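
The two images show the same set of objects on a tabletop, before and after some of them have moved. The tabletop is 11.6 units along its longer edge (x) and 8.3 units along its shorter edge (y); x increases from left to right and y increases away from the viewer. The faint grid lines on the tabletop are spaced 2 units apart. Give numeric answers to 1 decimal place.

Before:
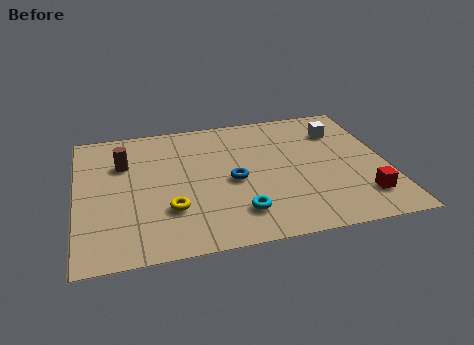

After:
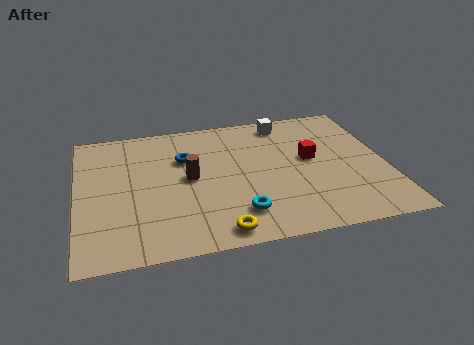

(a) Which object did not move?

the cyan torus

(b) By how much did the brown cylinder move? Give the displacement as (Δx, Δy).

(2.4, -1.4)

From the two frames, the brown cylinder sits at roughly (1.8, 5.7) before and (4.2, 4.3) after.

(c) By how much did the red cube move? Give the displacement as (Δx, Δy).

(-1.7, 2.8)

The red cube started near (10.5, 1.8) and ended near (8.8, 4.6).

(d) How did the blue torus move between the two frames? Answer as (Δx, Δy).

(-1.7, 1.8)

The blue torus was at about (5.8, 3.8) and moved to about (4.1, 5.6).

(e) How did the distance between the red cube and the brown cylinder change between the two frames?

-4.9

They were about 9.5 units apart before and 4.6 after — 4.9 units closer together.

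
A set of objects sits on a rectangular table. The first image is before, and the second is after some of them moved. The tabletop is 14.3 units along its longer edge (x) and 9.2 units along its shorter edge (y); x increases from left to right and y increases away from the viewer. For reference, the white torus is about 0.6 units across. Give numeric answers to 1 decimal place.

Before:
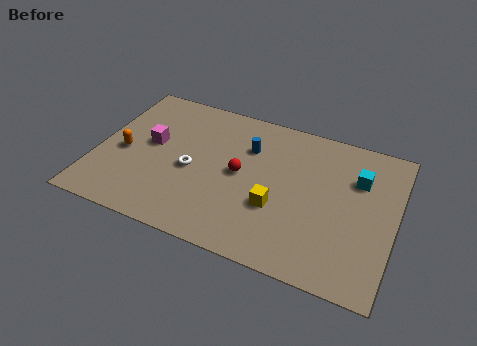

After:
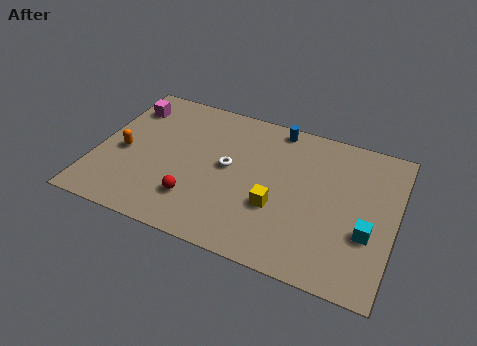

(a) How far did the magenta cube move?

2.5

The magenta cube was near (2.5, 5.1) before and (1.1, 7.2) after, so it travelled √(1.4² + 2.1²) ≈ 2.5 units.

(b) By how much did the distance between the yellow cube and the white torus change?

-1.3

They were about 4.3 units apart before and 3.0 after — 1.3 units closer together.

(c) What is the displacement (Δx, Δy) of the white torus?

(1.7, 0.8)

From the two frames, the white torus sits at roughly (4.6, 4.1) before and (6.3, 4.9) after.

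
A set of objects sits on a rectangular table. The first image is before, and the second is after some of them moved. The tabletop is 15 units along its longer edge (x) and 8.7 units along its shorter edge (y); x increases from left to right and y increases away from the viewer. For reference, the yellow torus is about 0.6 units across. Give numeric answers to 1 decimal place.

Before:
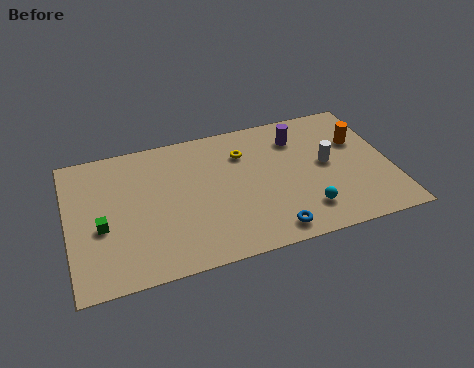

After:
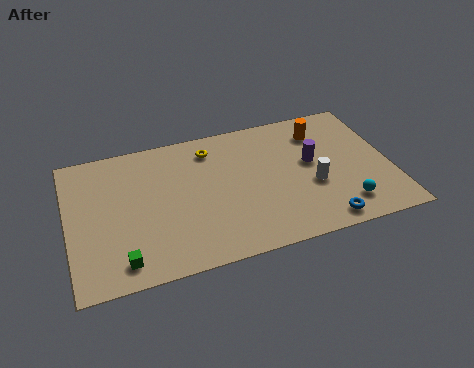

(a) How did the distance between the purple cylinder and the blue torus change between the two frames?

-2.0

Before: roughly 5.9 units apart; after: 3.9. That's 2.0 units closer together.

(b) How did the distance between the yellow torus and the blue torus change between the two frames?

+2.3

Before: roughly 5.4 units apart; after: 7.7. That's 2.3 units further apart.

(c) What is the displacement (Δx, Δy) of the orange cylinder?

(-1.7, 1.1)

The orange cylinder was at about (13.7, 5.7) and moved to about (12.0, 6.8).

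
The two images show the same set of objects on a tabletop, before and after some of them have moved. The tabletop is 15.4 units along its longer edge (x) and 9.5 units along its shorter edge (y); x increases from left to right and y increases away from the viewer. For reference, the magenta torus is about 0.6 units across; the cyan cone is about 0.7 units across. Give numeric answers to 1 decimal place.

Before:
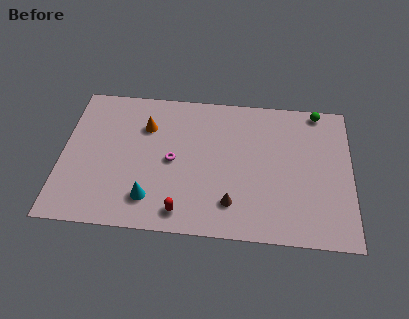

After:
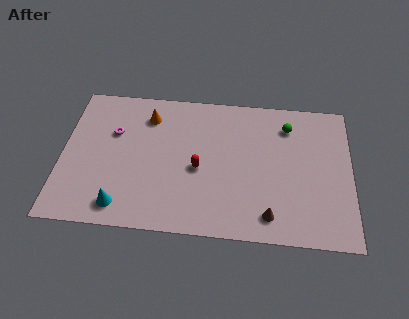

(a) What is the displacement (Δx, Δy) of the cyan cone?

(-1.5, -0.6)

From the two frames, the cyan cone sits at roughly (4.8, 2.0) before and (3.3, 1.4) after.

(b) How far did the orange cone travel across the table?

0.7

The orange cone moved from about (4.4, 6.8) to (4.5, 7.5), a distance of √(0.1² + 0.7²) ≈ 0.7.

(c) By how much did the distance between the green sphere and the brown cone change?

-1.9

Before: roughly 8.0 units apart; after: 6.1. That's 1.9 units closer together.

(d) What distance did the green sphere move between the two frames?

2.0

The green sphere moved from about (13.6, 8.7) to (12.0, 7.5), a distance of √(1.6² + 1.2²) ≈ 2.0.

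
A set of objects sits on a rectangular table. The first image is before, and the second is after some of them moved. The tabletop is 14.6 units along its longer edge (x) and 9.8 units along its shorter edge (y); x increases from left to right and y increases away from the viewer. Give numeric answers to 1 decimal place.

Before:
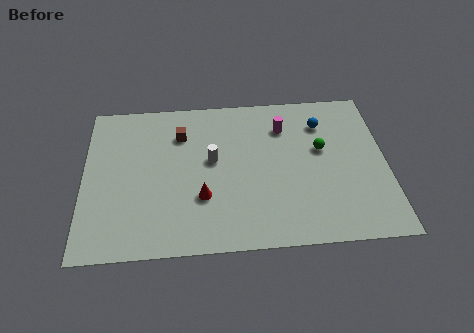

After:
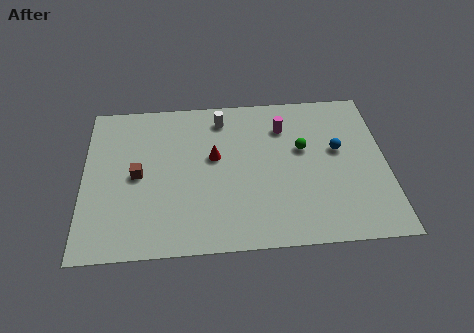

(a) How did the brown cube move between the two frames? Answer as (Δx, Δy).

(-2.1, -2.5)

The brown cube started near (4.7, 7.3) and ended near (2.6, 4.8).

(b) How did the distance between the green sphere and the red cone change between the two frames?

-2.1

The distance was about 6.4 in the first image and 4.3 in the second, so they moved 2.1 units closer together.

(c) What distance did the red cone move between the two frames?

2.6

The red cone moved from about (5.7, 3.2) to (6.3, 5.7), a distance of √(0.6² + 2.5²) ≈ 2.6.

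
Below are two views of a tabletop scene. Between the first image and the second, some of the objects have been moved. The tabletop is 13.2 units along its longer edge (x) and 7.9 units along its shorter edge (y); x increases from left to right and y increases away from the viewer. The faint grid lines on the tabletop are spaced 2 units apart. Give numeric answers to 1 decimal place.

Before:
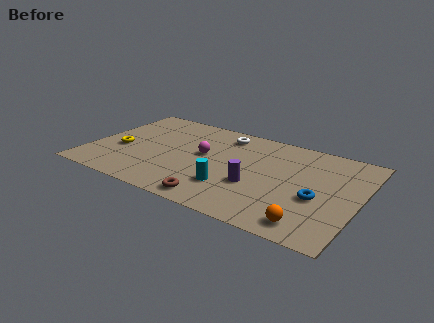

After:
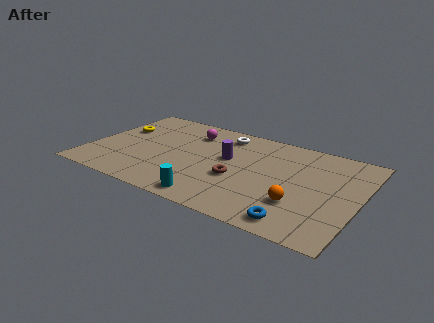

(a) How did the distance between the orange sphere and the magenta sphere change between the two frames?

+0.4

The distance was about 6.6 in the first image and 7.0 in the second, so they moved 0.4 units further apart.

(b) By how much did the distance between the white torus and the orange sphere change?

-1.4

The distance was about 7.4 in the first image and 6.0 in the second, so they moved 1.4 units closer together.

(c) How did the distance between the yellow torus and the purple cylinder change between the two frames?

-1.2

The distance was about 6.8 in the first image and 5.6 in the second, so they moved 1.2 units closer together.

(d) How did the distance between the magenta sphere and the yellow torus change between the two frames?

-0.5

The distance was about 4.2 in the first image and 3.7 in the second, so they moved 0.5 units closer together.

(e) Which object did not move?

the white torus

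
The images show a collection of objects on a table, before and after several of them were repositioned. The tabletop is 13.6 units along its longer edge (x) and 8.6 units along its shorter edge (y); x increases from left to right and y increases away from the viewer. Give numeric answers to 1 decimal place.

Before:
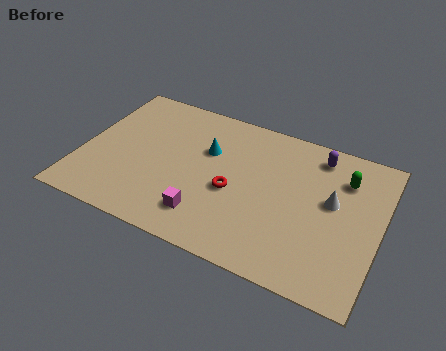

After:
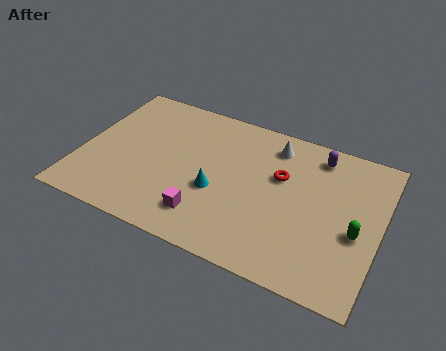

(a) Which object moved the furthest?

the white cone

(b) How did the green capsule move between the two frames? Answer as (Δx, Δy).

(0.8, -2.8)

The green capsule was at about (11.8, 6.4) and moved to about (12.6, 3.6).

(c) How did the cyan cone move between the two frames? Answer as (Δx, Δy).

(0.7, -2.2)

The cyan cone was at about (5.6, 5.6) and moved to about (6.3, 3.4).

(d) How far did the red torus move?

2.6

The red torus was near (7.0, 3.7) before and (9.0, 5.4) after, so it travelled √(2.0² + 1.7²) ≈ 2.6 units.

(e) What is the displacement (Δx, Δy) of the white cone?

(-2.9, 2.2)

The white cone was at about (11.4, 4.9) and moved to about (8.5, 7.1).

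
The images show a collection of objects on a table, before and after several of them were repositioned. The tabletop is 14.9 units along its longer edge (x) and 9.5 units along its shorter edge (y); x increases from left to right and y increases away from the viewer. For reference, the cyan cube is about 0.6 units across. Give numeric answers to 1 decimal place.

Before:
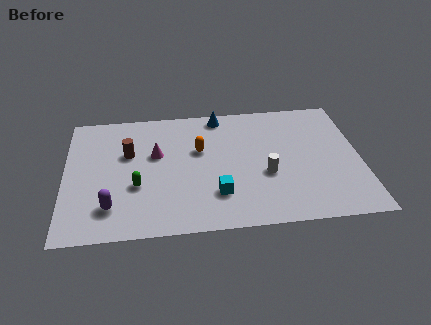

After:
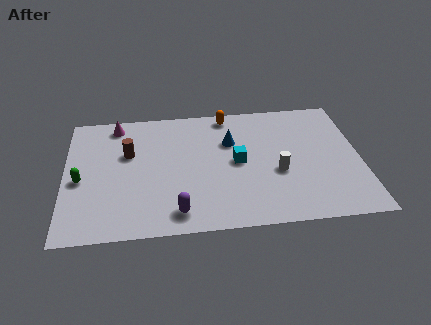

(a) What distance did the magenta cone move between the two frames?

3.2

The magenta cone moved from about (4.6, 5.8) to (2.6, 8.3), a distance of √(2.0² + 2.5²) ≈ 3.2.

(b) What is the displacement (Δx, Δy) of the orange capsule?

(1.5, 2.6)

From the two frames, the orange capsule sits at roughly (6.8, 5.9) before and (8.3, 8.5) after.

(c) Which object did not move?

the brown cylinder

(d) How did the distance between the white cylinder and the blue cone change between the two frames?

-1.8

The distance was about 5.3 in the first image and 3.5 in the second, so they moved 1.8 units closer together.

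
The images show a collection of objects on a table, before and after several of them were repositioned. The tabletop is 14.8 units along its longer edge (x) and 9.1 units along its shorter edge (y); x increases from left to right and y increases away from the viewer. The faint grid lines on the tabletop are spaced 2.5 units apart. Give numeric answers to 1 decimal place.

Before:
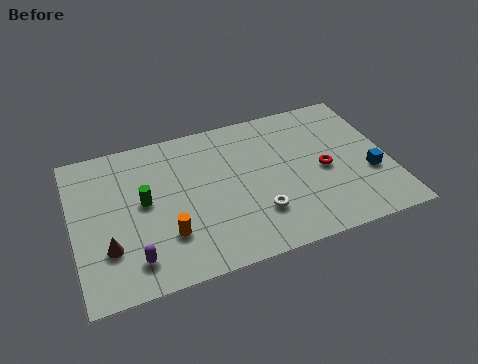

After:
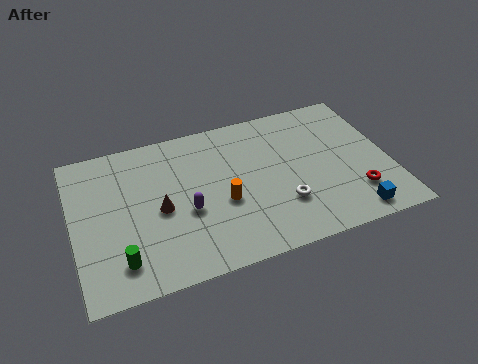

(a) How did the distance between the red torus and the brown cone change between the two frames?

-1.1

The distance was about 10.3 in the first image and 9.2 in the second, so they moved 1.1 units closer together.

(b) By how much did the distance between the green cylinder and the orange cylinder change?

+2.8

Before: roughly 2.5 units apart; after: 5.3. That's 2.8 units further apart.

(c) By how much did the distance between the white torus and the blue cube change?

-2.0

The distance was about 5.5 in the first image and 3.5 in the second, so they moved 2.0 units closer together.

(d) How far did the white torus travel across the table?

1.2

From (8.4, 2.5) to (9.6, 2.7), the white torus covered √(1.2² + 0.2²) ≈ 1.2 units.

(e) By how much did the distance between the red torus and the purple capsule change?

-1.5

They were about 9.4 units apart before and 7.9 after — 1.5 units closer together.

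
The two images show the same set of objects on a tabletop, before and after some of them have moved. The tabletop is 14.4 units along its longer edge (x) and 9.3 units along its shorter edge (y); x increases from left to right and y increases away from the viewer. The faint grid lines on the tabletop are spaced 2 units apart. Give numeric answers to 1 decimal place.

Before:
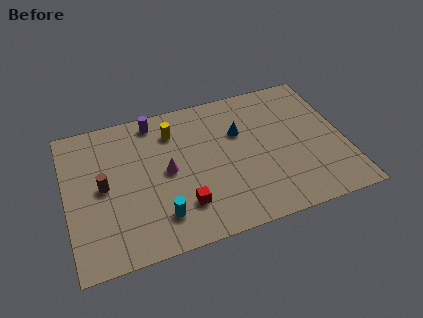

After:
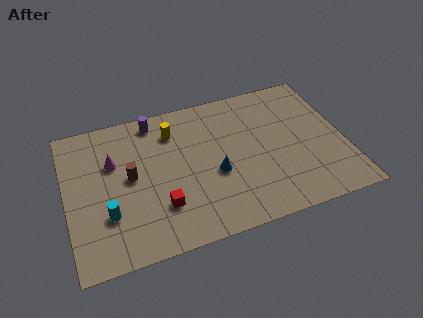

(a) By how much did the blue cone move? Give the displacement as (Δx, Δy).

(-1.5, -2.3)

From the two frames, the blue cone sits at roughly (9.1, 6.1) before and (7.6, 3.8) after.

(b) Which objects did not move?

the purple cylinder and the yellow cylinder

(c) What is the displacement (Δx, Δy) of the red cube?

(-1.1, 0.3)

The red cube started near (5.8, 2.3) and ended near (4.7, 2.6).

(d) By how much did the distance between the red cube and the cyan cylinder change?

+1.5

The distance was about 1.2 in the first image and 2.7 in the second, so they moved 1.5 units further apart.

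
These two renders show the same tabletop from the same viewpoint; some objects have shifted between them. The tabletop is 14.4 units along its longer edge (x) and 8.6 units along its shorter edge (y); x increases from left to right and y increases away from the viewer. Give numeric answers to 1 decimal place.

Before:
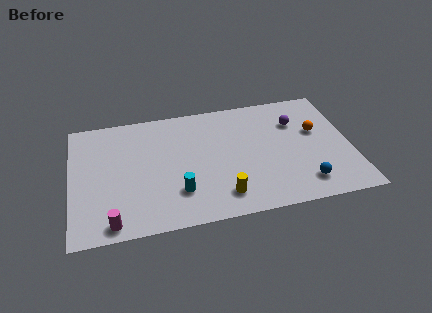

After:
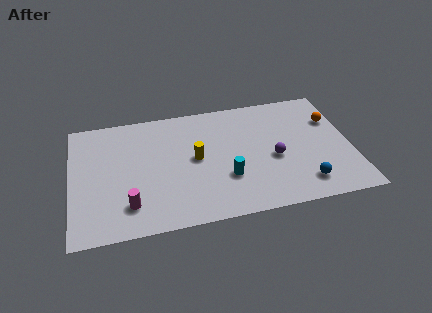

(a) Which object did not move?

the blue sphere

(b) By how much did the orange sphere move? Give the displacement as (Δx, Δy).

(0.9, 0.7)

From the two frames, the orange sphere sits at roughly (12.7, 5.2) before and (13.6, 5.9) after.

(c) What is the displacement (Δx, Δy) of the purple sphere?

(-1.3, -2.4)

The purple sphere started near (11.7, 6.1) and ended near (10.4, 3.7).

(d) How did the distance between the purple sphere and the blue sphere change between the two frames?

-2.0

The distance was about 4.5 in the first image and 2.5 in the second, so they moved 2.0 units closer together.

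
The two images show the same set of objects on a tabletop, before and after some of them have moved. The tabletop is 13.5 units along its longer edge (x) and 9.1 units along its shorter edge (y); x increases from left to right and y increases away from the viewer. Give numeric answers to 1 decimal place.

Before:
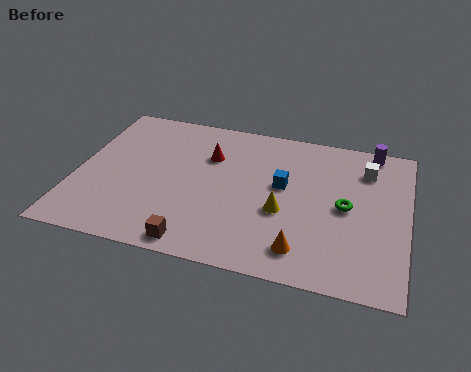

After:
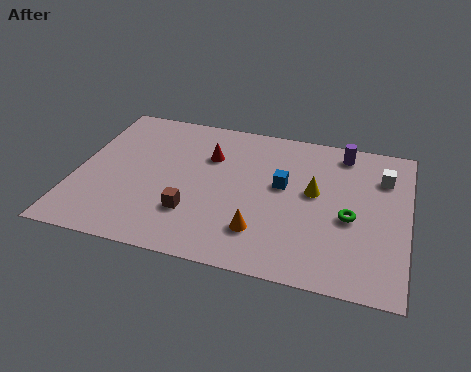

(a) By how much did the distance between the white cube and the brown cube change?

-0.4

Before: roughly 8.9 units apart; after: 8.5. That's 0.4 units closer together.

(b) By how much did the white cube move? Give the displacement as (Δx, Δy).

(0.7, -0.3)

The white cube was at about (11.7, 7.0) and moved to about (12.4, 6.7).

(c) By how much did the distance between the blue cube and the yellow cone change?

-0.3

They were about 1.6 units apart before and 1.3 after — 0.3 units closer together.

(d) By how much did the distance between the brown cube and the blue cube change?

-1.0

The distance was about 5.4 in the first image and 4.4 in the second, so they moved 1.0 units closer together.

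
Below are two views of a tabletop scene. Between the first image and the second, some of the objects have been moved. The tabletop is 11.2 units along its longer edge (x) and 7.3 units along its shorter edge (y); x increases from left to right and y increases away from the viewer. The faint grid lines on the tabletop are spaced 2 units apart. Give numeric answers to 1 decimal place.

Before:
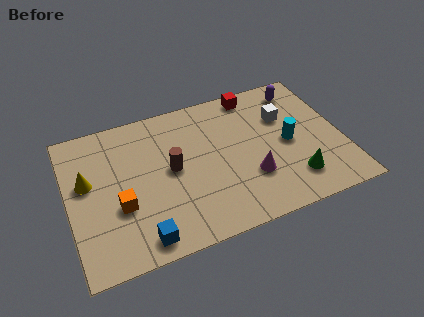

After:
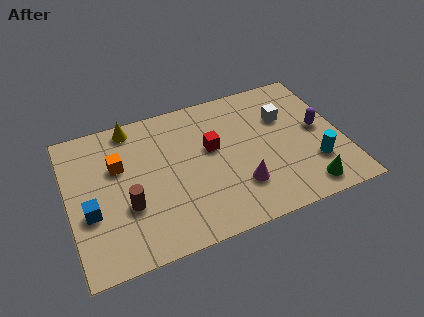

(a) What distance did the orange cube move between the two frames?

2.0

The orange cube was near (2.0, 2.7) before and (2.1, 4.7) after, so it travelled √(0.1² + 2.0²) ≈ 2.0 units.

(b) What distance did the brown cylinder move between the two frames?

2.2

The brown cylinder was near (4.2, 3.8) before and (2.3, 2.6) after, so it travelled √(1.9² + 1.2²) ≈ 2.2 units.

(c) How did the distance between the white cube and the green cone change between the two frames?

+0.6

The distance was about 3.3 in the first image and 3.9 in the second, so they moved 0.6 units further apart.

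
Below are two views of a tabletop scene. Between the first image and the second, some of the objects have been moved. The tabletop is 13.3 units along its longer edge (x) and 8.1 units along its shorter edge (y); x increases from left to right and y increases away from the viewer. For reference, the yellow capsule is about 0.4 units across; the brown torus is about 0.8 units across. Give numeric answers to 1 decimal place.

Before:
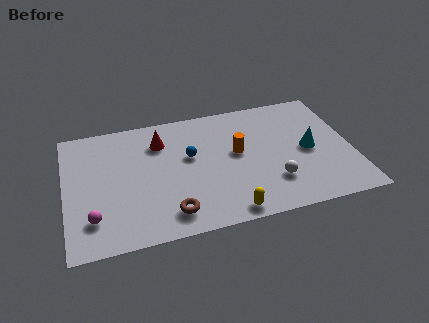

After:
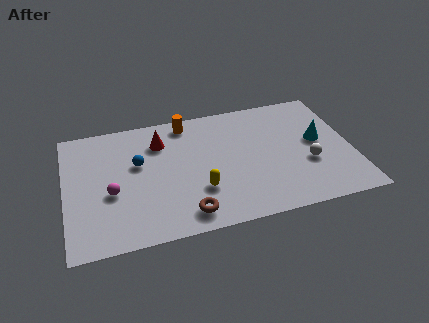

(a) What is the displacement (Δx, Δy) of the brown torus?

(0.7, -0.2)

The brown torus was at about (4.7, 1.4) and moved to about (5.4, 1.2).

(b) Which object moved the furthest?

the orange cylinder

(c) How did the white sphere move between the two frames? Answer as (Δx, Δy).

(1.7, 0.8)

The white sphere was at about (9.5, 2.2) and moved to about (11.2, 3.0).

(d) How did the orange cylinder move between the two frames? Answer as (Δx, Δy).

(-2.2, 2.6)

From the two frames, the orange cylinder sits at roughly (8.0, 4.5) before and (5.8, 7.1) after.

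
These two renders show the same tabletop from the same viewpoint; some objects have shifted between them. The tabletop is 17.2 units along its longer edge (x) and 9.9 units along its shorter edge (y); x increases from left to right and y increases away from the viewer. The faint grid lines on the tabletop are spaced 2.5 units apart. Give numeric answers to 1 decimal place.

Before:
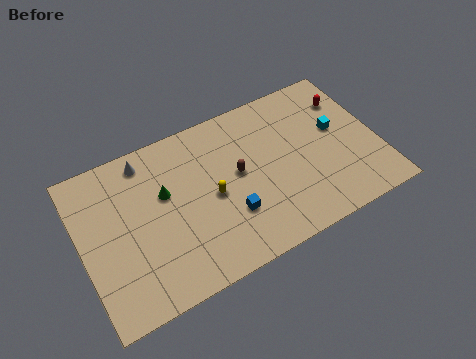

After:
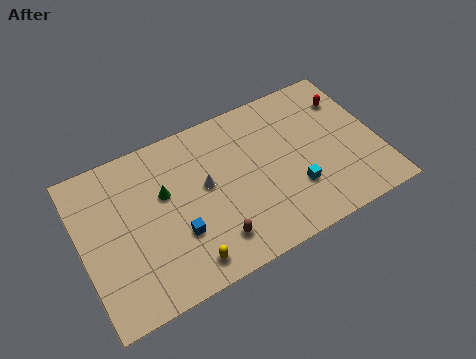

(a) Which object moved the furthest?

the white cone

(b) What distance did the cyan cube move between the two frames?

4.0

The cyan cube was near (15.0, 5.7) before and (12.1, 3.0) after, so it travelled √(2.9² + 2.7²) ≈ 4.0 units.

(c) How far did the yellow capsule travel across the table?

3.9

From (7.5, 4.7) to (5.5, 1.4), the yellow capsule covered √(2.0² + 3.3²) ≈ 3.9 units.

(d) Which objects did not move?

the green cone and the red capsule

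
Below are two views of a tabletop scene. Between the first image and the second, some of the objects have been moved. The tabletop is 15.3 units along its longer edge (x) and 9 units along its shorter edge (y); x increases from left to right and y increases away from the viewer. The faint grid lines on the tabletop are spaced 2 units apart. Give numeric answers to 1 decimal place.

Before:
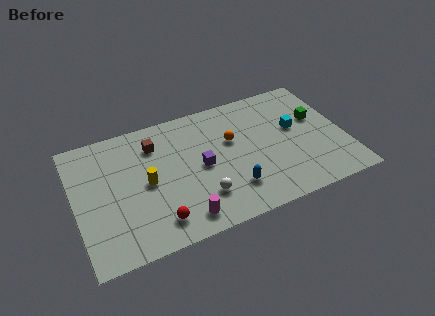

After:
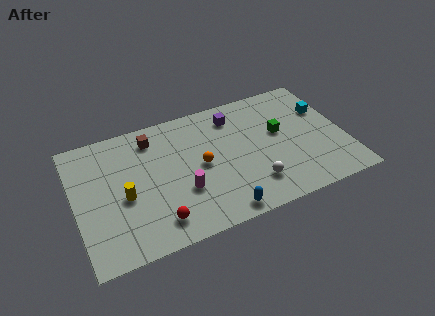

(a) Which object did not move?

the red sphere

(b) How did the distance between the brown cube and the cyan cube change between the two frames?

+1.8

They were about 8.1 units apart before and 9.9 after — 1.8 units further apart.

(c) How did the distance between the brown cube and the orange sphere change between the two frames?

-0.7

They were about 4.5 units apart before and 3.8 after — 0.7 units closer together.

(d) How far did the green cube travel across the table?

2.2

The green cube was near (13.9, 5.5) before and (11.7, 5.2) after, so it travelled √(2.2² + 0.3²) ≈ 2.2 units.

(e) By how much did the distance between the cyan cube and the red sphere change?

+2.0

The distance was about 9.0 in the first image and 11.0 in the second, so they moved 2.0 units further apart.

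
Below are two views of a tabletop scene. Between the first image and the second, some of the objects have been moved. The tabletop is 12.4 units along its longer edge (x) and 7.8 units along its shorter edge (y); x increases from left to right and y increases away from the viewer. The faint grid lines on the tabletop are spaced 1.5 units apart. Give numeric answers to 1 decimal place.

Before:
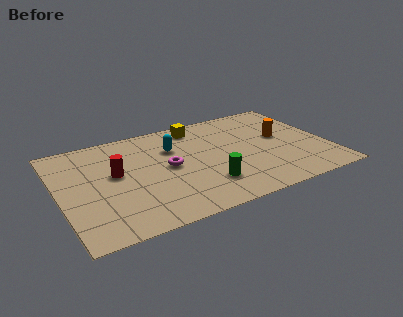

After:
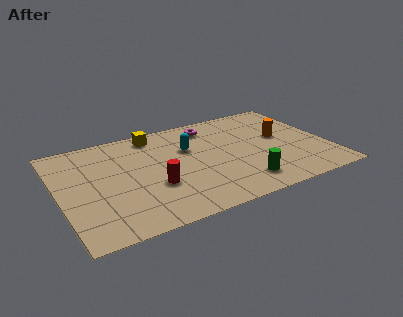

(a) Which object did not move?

the orange cylinder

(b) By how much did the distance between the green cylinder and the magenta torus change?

+2.6

Before: roughly 2.5 units apart; after: 5.1. That's 2.6 units further apart.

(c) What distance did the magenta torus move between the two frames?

3.4

The magenta torus was near (5.0, 4.0) before and (7.3, 6.5) after, so it travelled √(2.3² + 2.5²) ≈ 3.4 units.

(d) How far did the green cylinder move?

1.7

The green cylinder moved from about (6.5, 2.0) to (8.1, 1.5), a distance of √(1.6² + 0.5²) ≈ 1.7.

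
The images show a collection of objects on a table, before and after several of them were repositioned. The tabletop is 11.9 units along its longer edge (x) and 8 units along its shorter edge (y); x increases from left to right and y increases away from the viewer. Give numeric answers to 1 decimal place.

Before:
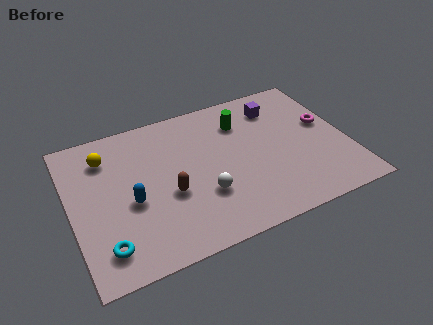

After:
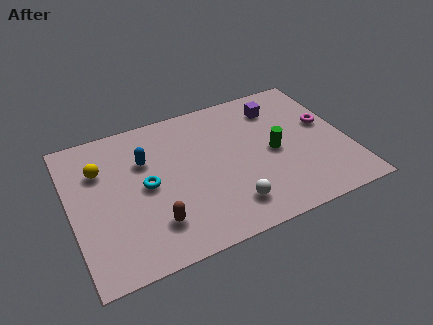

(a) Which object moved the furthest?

the cyan torus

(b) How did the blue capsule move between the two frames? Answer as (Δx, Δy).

(0.8, 2.0)

The blue capsule was at about (2.5, 3.4) and moved to about (3.3, 5.4).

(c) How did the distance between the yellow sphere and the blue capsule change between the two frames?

-1.0

They were about 2.9 units apart before and 1.9 after — 1.0 units closer together.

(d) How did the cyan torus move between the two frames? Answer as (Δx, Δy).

(2.0, 2.5)

The cyan torus started near (1.2, 1.5) and ended near (3.2, 4.0).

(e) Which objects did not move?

the magenta torus and the purple cube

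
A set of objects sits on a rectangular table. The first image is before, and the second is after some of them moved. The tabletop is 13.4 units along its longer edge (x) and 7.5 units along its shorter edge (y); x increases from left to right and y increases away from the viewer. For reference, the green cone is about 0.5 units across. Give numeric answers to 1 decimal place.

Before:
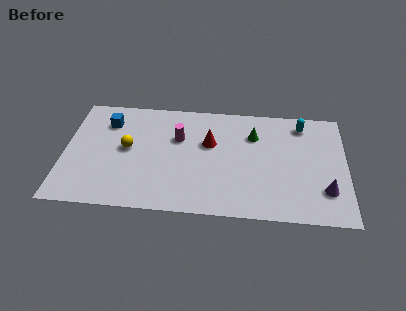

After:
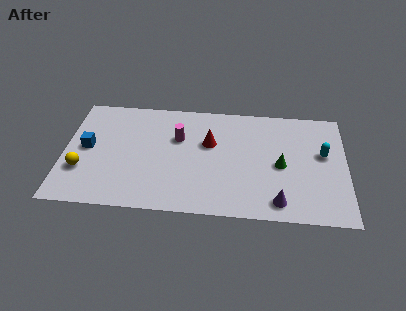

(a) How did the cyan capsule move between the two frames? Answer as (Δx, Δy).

(1.0, -1.9)

From the two frames, the cyan capsule sits at roughly (11.3, 6.3) before and (12.3, 4.4) after.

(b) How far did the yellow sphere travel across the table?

2.6

The yellow sphere was near (3.0, 4.0) before and (0.9, 2.4) after, so it travelled √(2.1² + 1.6²) ≈ 2.6 units.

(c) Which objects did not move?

the magenta cylinder and the red cone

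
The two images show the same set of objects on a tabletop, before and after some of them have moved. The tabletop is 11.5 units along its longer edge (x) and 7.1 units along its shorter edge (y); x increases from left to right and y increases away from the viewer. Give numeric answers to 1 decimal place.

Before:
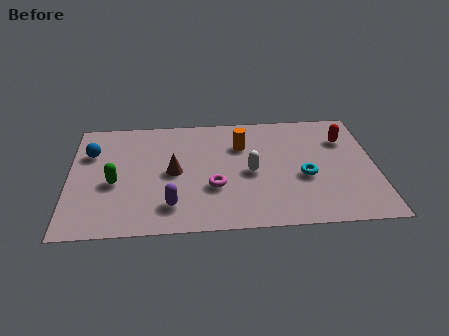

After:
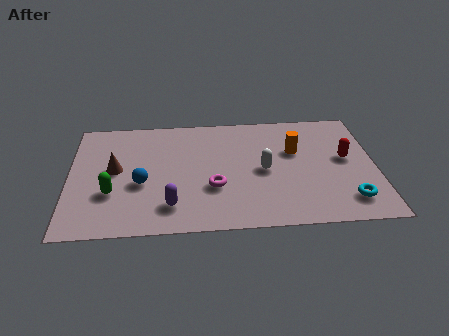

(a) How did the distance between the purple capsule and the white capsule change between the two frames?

+0.5

They were about 3.5 units apart before and 4.0 after — 0.5 units further apart.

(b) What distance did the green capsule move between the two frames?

0.6

The green capsule moved from about (1.7, 3.0) to (1.6, 2.4), a distance of √(0.1² + 0.6²) ≈ 0.6.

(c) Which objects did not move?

the purple capsule and the magenta torus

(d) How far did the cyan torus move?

2.2

From (8.8, 2.9) to (10.4, 1.4), the cyan torus covered √(1.6² + 1.5²) ≈ 2.2 units.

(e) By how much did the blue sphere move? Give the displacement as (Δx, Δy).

(1.9, -2.0)

The blue sphere started near (0.8, 4.9) and ended near (2.7, 2.9).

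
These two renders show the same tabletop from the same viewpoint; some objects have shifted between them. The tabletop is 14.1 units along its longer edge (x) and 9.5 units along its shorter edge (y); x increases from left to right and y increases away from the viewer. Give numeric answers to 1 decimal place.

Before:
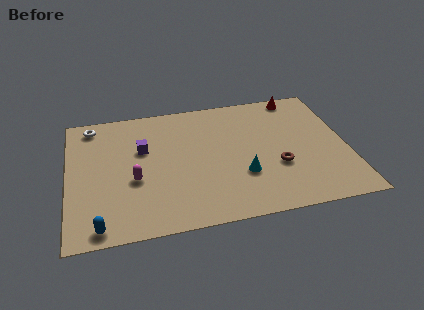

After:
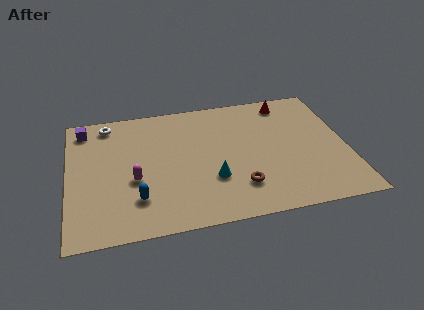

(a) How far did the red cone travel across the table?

0.7

From (11.9, 8.6) to (11.3, 8.2), the red cone covered √(0.6² + 0.4²) ≈ 0.7 units.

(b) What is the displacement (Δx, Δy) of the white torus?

(0.8, 0.0)

From the two frames, the white torus sits at roughly (1.3, 8.3) before and (2.1, 8.3) after.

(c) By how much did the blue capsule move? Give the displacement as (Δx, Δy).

(1.9, 1.5)

The blue capsule was at about (1.5, 0.9) and moved to about (3.4, 2.4).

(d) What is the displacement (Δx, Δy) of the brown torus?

(-2.0, -1.1)

The brown torus was at about (10.5, 3.4) and moved to about (8.5, 2.3).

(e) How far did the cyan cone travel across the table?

1.5

The cyan cone moved from about (8.7, 3.1) to (7.2, 3.1), a distance of √(1.5² + 0.0²) ≈ 1.5.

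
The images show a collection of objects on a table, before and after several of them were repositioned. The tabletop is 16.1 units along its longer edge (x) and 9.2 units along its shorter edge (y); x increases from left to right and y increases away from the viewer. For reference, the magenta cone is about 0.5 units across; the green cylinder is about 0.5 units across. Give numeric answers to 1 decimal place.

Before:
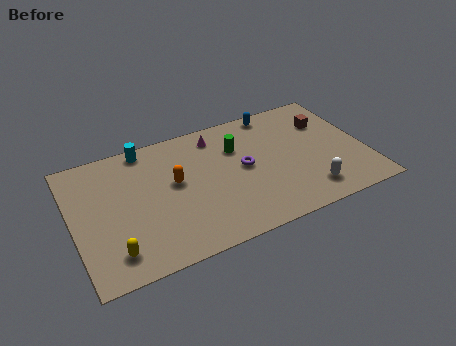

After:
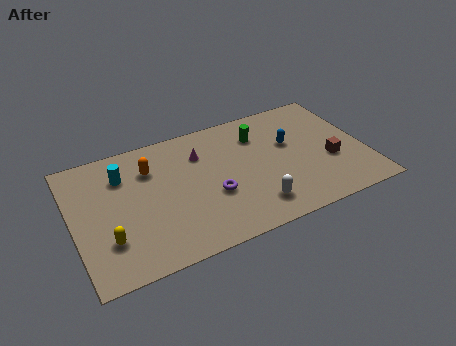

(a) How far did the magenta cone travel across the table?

1.4

The magenta cone moved from about (8.2, 7.7) to (7.2, 6.7), a distance of √(1.0² + 1.0²) ≈ 1.4.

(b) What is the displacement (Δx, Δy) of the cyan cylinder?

(-1.4, -1.5)

The cyan cylinder started near (4.3, 8.3) and ended near (2.9, 6.8).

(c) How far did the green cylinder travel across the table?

1.4

The green cylinder moved from about (9.2, 6.4) to (10.5, 6.9), a distance of √(1.3² + 0.5²) ≈ 1.4.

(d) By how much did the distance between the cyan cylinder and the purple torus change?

-0.5

Before: roughly 6.2 units apart; after: 5.7. That's 0.5 units closer together.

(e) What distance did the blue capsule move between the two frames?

2.7

The blue capsule was near (11.6, 8.3) before and (12.1, 5.6) after, so it travelled √(0.5² + 2.7²) ≈ 2.7 units.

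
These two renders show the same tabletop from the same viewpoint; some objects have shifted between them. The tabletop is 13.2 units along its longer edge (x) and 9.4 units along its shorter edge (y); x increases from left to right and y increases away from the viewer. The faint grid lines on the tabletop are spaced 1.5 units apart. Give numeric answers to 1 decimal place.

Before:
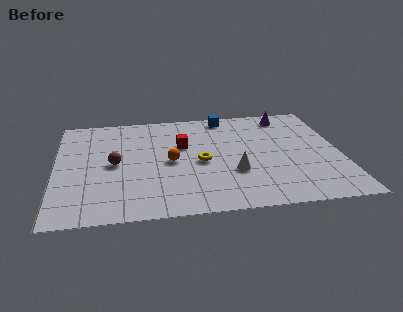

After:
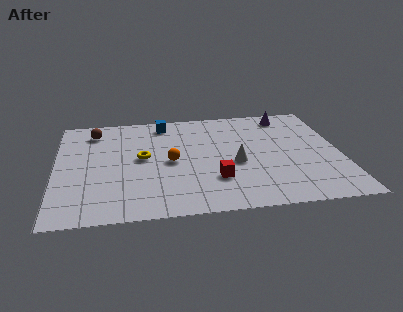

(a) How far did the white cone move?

0.8

From (8.2, 3.2) to (8.3, 4.0), the white cone covered √(0.1² + 0.8²) ≈ 0.8 units.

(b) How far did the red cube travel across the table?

3.5

The red cube moved from about (5.9, 5.9) to (7.3, 2.7), a distance of √(1.4² + 3.2²) ≈ 3.5.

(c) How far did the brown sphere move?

3.2

The brown sphere moved from about (2.7, 4.6) to (1.8, 7.7), a distance of √(0.9² + 3.1²) ≈ 3.2.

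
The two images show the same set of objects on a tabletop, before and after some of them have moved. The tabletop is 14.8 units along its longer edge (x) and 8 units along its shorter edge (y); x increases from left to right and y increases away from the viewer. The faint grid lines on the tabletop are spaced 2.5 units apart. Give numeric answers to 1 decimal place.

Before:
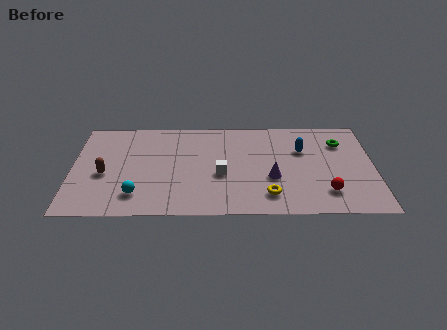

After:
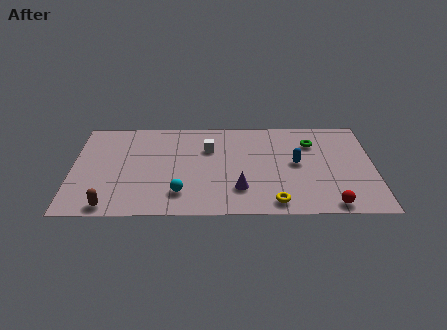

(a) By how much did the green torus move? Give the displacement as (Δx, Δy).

(-1.4, 0.0)

The green torus started near (13.2, 5.9) and ended near (11.8, 5.9).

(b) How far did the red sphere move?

1.0

The red sphere was near (12.4, 1.8) before and (12.6, 0.8) after, so it travelled √(0.2² + 1.0²) ≈ 1.0 units.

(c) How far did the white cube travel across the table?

2.3

From (7.3, 3.3) to (6.7, 5.5), the white cube covered √(0.6² + 2.2²) ≈ 2.3 units.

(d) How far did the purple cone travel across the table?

1.8

From (9.8, 3.0) to (8.2, 2.1), the purple cone covered √(1.6² + 0.9²) ≈ 1.8 units.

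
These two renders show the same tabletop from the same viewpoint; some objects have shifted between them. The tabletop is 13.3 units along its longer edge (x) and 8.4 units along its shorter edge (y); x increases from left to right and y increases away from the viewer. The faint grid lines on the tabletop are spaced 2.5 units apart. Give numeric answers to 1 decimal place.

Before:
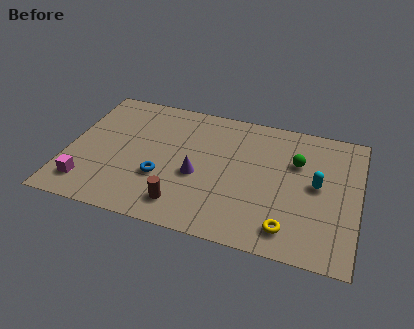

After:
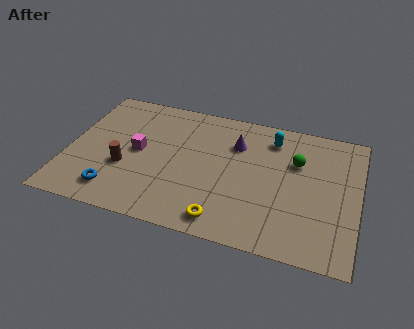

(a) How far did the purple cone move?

3.0

From (6.0, 3.5) to (7.6, 6.0), the purple cone covered √(1.6² + 2.5²) ≈ 3.0 units.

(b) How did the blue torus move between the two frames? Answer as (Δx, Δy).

(-2.0, -1.4)

The blue torus started near (4.4, 2.9) and ended near (2.4, 1.5).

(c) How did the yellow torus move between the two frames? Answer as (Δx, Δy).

(-2.9, -0.3)

The yellow torus was at about (10.3, 1.4) and moved to about (7.4, 1.1).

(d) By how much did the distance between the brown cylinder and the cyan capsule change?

+0.9

The distance was about 6.6 in the first image and 7.5 in the second, so they moved 0.9 units further apart.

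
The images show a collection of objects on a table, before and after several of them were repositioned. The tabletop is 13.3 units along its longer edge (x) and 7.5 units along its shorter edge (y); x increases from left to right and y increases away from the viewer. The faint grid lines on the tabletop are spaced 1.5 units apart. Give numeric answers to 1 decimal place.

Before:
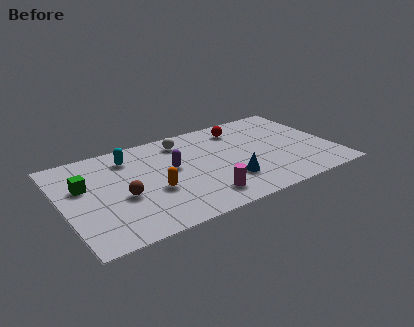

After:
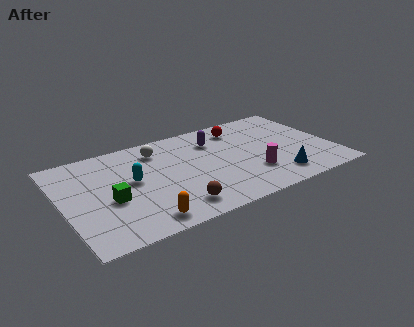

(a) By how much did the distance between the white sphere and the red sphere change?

+1.3

They were about 2.9 units apart before and 4.2 after — 1.3 units further apart.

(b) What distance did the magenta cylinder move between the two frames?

2.7

The magenta cylinder was near (6.5, 1.4) before and (9.1, 2.2) after, so it travelled √(2.6² + 0.8²) ≈ 2.7 units.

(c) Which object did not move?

the red sphere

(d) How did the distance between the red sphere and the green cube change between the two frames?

-0.6

The distance was about 8.1 in the first image and 7.5 in the second, so they moved 0.6 units closer together.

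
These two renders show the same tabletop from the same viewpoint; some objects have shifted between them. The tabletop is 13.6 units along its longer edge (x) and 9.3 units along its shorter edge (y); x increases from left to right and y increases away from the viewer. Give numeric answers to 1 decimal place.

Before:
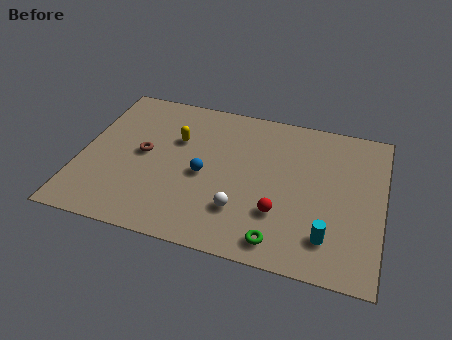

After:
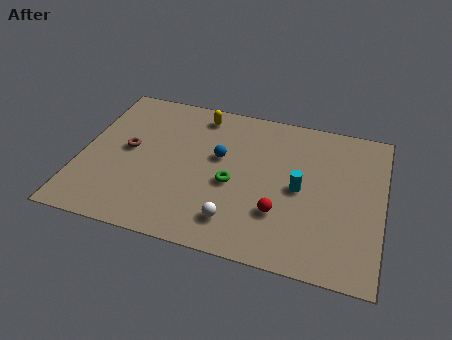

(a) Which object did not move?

the red sphere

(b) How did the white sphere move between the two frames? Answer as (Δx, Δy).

(-0.2, -0.7)

From the two frames, the white sphere sits at roughly (7.4, 2.5) before and (7.2, 1.8) after.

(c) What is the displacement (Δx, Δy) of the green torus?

(-2.3, 2.8)

The green torus was at about (9.2, 1.2) and moved to about (6.9, 4.0).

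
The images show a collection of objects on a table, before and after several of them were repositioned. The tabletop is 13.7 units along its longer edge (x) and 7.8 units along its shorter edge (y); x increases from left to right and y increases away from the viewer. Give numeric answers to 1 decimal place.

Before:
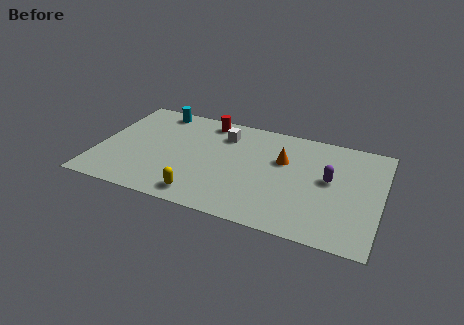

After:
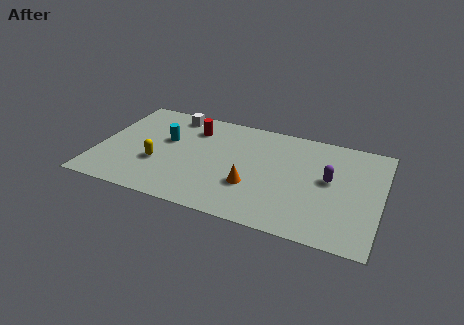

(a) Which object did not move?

the purple capsule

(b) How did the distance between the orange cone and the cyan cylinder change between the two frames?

-1.8

They were about 6.7 units apart before and 4.9 after — 1.8 units closer together.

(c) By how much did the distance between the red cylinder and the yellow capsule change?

-2.2

The distance was about 5.7 in the first image and 3.5 in the second, so they moved 2.2 units closer together.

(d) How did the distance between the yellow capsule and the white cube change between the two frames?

-0.9

They were about 4.9 units apart before and 4.0 after — 0.9 units closer together.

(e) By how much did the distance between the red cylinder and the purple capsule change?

+0.3

The distance was about 6.7 in the first image and 7.0 in the second, so they moved 0.3 units further apart.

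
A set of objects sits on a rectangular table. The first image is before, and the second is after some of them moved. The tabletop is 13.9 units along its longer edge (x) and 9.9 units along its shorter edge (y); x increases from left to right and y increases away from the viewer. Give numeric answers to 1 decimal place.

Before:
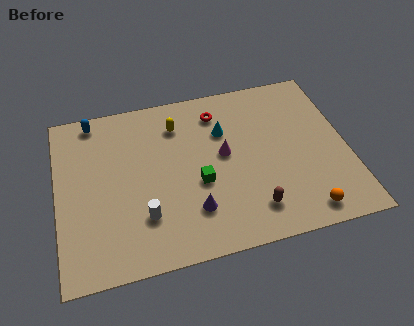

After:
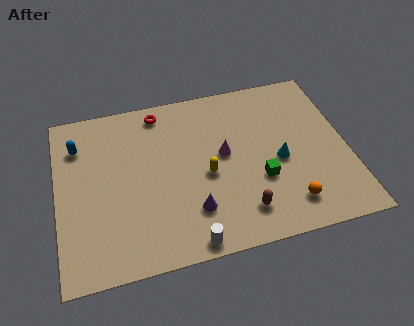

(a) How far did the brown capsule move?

0.5

The brown capsule moved from about (9.1, 1.9) to (8.6, 1.9), a distance of √(0.5² + 0.0²) ≈ 0.5.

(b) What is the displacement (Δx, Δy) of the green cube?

(2.9, -0.5)

The green cube started near (6.7, 4.0) and ended near (9.6, 3.5).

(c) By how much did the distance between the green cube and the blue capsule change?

+2.5

The distance was about 6.9 in the first image and 9.4 in the second, so they moved 2.5 units further apart.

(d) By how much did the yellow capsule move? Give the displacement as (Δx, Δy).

(1.2, -3.3)

The yellow capsule was at about (5.9, 7.7) and moved to about (7.1, 4.4).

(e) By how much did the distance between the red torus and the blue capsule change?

-1.9

Before: roughly 6.1 units apart; after: 4.2. That's 1.9 units closer together.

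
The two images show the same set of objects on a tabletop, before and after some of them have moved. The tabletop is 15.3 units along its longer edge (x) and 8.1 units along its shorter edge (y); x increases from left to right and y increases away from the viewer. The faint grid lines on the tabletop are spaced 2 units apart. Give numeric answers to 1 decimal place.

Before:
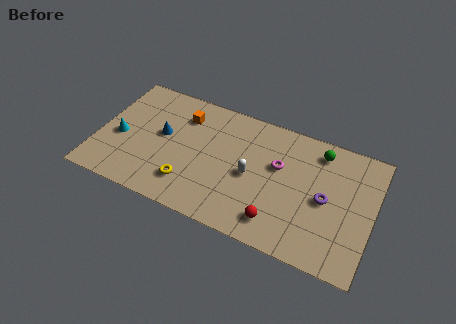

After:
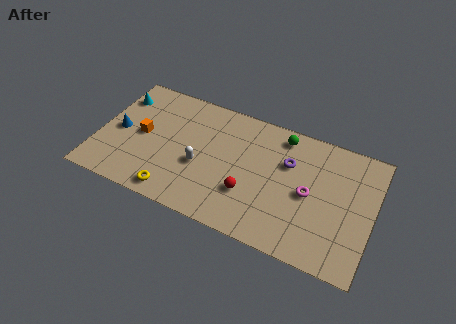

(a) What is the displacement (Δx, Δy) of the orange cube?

(-2.1, -2.1)

The orange cube was at about (4.5, 6.2) and moved to about (2.4, 4.1).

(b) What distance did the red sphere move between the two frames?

2.0

From (10.3, 1.5) to (8.6, 2.6), the red sphere covered √(1.7² + 1.1²) ≈ 2.0 units.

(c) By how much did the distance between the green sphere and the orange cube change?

+0.5

The distance was about 7.6 in the first image and 8.1 in the second, so they moved 0.5 units further apart.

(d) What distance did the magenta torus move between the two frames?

2.1

The magenta torus moved from about (10.0, 5.0) to (11.8, 3.9), a distance of √(1.8² + 1.1²) ≈ 2.1.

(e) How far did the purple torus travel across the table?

2.7

From (12.7, 3.9) to (10.5, 5.4), the purple torus covered √(2.2² + 1.5²) ≈ 2.7 units.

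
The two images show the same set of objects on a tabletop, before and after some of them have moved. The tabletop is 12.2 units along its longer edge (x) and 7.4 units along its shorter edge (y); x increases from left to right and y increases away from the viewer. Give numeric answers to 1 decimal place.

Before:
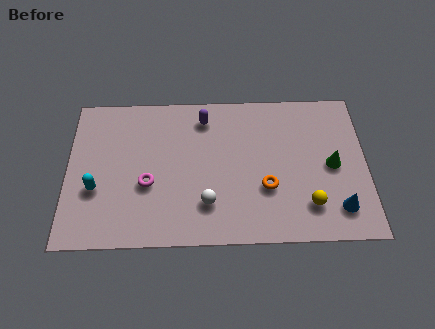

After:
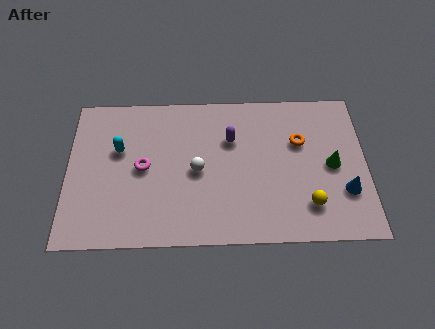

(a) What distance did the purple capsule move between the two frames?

1.6

The purple capsule was near (5.6, 6.1) before and (6.7, 5.0) after, so it travelled √(1.1² + 1.1²) ≈ 1.6 units.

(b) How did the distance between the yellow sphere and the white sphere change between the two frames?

+0.7

The distance was about 4.1 in the first image and 4.8 in the second, so they moved 0.7 units further apart.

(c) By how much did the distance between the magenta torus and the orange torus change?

+1.7

Before: roughly 4.8 units apart; after: 6.5. That's 1.7 units further apart.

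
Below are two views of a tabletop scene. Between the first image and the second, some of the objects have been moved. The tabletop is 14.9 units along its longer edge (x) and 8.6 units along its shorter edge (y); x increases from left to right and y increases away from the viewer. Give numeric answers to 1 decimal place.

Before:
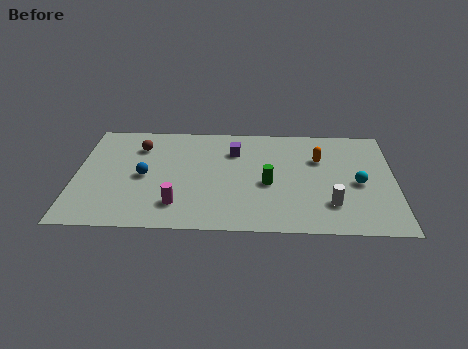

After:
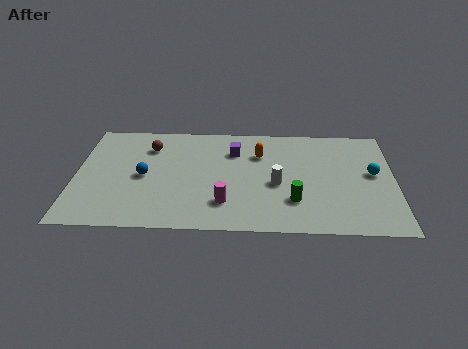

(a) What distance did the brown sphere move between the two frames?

0.5

The brown sphere moved from about (2.9, 6.5) to (3.4, 6.5), a distance of √(0.5² + 0.0²) ≈ 0.5.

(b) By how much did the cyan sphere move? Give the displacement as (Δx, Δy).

(0.7, 0.8)

The cyan sphere was at about (13.2, 3.9) and moved to about (13.9, 4.7).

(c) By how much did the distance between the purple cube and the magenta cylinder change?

-0.9

They were about 5.1 units apart before and 4.2 after — 0.9 units closer together.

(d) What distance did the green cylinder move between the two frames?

1.8

From (9.0, 3.7) to (10.2, 2.4), the green cylinder covered √(1.2² + 1.3²) ≈ 1.8 units.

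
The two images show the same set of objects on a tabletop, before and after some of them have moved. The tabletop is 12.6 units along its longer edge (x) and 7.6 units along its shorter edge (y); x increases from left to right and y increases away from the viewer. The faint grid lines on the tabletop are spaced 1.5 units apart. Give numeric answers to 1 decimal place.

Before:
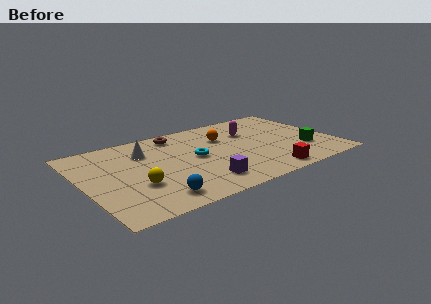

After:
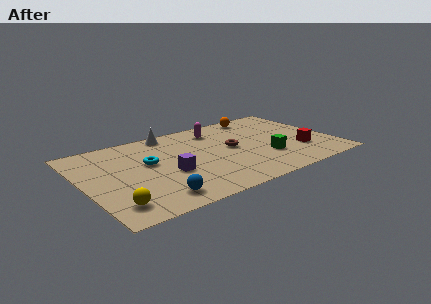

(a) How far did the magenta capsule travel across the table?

1.8

From (8.7, 5.2) to (7.1, 6.1), the magenta capsule covered √(1.6² + 0.9²) ≈ 1.8 units.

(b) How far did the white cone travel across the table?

2.0

The white cone moved from about (3.3, 5.5) to (4.8, 6.8), a distance of √(1.5² + 1.3²) ≈ 2.0.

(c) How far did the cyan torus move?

2.4

From (5.6, 3.9) to (3.3, 4.4), the cyan torus covered √(2.3² + 0.5²) ≈ 2.4 units.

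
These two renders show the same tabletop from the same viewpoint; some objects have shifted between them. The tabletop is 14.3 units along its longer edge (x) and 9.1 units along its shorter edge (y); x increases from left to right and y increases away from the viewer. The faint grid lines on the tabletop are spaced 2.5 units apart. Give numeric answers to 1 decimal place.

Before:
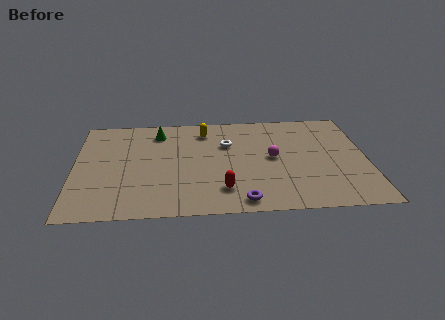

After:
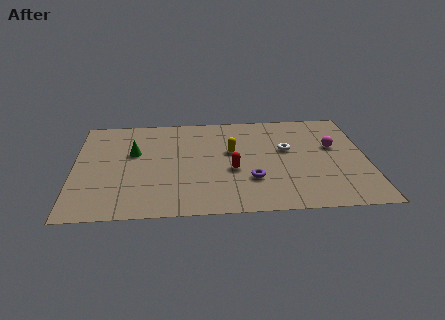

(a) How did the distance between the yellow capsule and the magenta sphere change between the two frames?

+0.7

The distance was about 4.3 in the first image and 5.0 in the second, so they moved 0.7 units further apart.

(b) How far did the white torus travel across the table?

3.0

From (7.5, 6.1) to (10.4, 5.4), the white torus covered √(2.9² + 0.7²) ≈ 3.0 units.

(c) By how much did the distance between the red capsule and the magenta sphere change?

+1.6

The distance was about 3.7 in the first image and 5.3 in the second, so they moved 1.6 units further apart.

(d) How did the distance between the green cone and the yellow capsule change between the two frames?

+2.5

Before: roughly 2.3 units apart; after: 4.8. That's 2.5 units further apart.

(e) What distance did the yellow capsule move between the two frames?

2.4

The yellow capsule was near (6.4, 7.4) before and (7.7, 5.4) after, so it travelled √(1.3² + 2.0²) ≈ 2.4 units.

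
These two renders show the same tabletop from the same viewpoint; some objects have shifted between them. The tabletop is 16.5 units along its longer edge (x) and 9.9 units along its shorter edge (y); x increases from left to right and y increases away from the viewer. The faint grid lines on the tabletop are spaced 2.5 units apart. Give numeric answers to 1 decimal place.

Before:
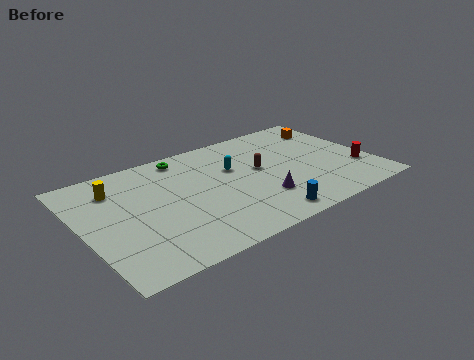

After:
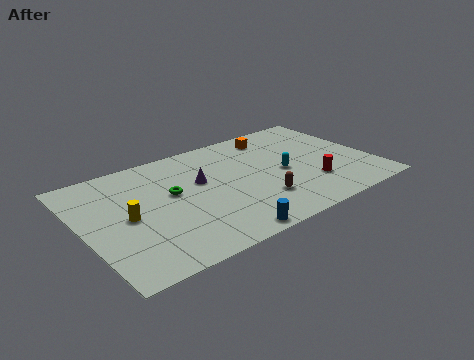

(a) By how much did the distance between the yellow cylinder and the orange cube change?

-3.0

Before: roughly 12.8 units apart; after: 9.8. That's 3.0 units closer together.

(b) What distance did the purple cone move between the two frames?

4.3

The purple cone moved from about (9.7, 2.8) to (6.8, 6.0), a distance of √(2.9² + 3.2²) ≈ 4.3.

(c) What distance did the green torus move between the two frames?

3.2

The green torus was near (6.3, 8.7) before and (5.1, 5.7) after, so it travelled √(1.2² + 3.0²) ≈ 3.2 units.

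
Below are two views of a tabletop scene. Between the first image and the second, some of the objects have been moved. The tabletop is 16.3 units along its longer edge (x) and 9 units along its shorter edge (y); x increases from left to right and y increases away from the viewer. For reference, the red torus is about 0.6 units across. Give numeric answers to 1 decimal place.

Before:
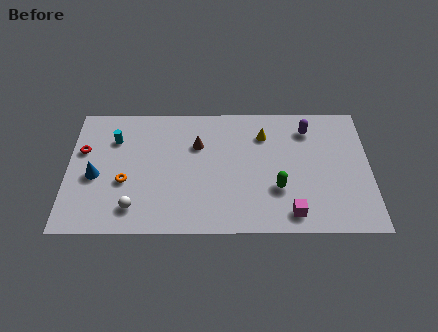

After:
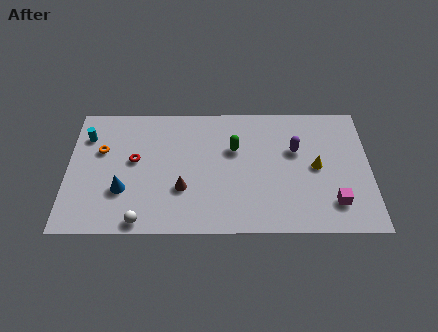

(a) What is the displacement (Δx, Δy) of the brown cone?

(-0.8, -3.1)

The brown cone was at about (7.0, 6.1) and moved to about (6.2, 3.0).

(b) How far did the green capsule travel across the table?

3.6

The green capsule moved from about (11.3, 3.0) to (9.0, 5.8), a distance of √(2.3² + 2.8²) ≈ 3.6.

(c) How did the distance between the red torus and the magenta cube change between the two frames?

-0.9

The distance was about 12.0 in the first image and 11.1 in the second, so they moved 0.9 units closer together.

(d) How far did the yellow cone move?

3.6

The yellow cone was near (10.6, 6.8) before and (13.4, 4.5) after, so it travelled √(2.8² + 2.3²) ≈ 3.6 units.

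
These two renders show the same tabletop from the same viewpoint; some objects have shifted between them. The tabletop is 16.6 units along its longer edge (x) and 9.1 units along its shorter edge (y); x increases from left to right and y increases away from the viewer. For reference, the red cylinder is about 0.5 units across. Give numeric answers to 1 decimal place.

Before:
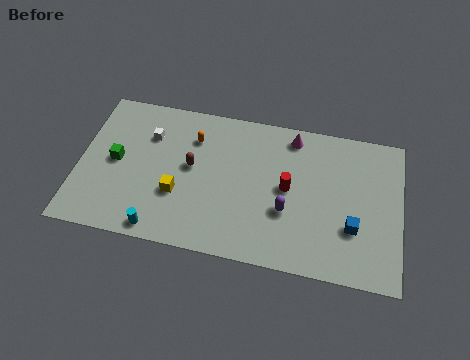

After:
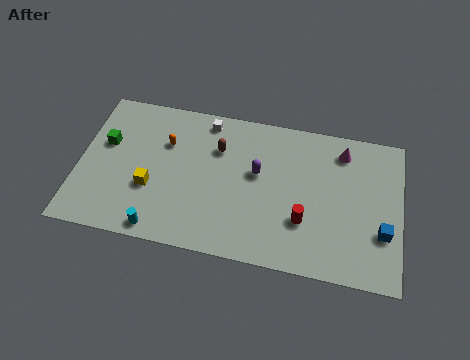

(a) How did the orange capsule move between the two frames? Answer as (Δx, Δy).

(-1.4, -0.6)

The orange capsule was at about (5.8, 6.8) and moved to about (4.4, 6.2).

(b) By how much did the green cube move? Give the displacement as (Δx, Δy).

(-0.6, 1.0)

The green cube was at about (1.9, 4.6) and moved to about (1.3, 5.6).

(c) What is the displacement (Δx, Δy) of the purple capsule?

(-1.6, 2.0)

The purple capsule started near (10.8, 3.3) and ended near (9.2, 5.3).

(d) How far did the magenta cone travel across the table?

2.6

The magenta cone was near (10.9, 7.9) before and (13.5, 7.5) after, so it travelled √(2.6² + 0.4²) ≈ 2.6 units.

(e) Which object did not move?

the cyan cylinder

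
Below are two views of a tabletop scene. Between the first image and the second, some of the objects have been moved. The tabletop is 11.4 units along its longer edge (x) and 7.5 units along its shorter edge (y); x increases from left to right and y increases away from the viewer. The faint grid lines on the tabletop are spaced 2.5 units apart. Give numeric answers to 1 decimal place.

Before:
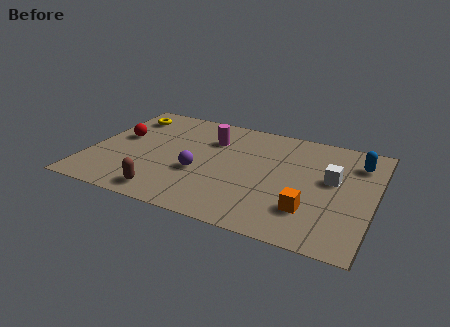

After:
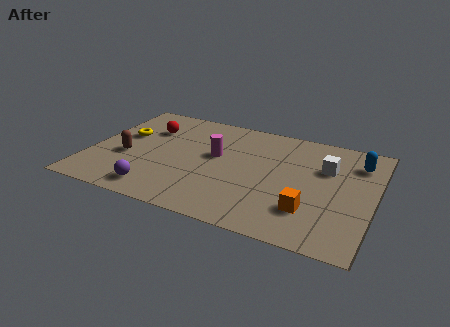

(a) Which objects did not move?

the blue capsule and the orange cube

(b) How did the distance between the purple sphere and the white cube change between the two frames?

+2.1

The distance was about 5.4 in the first image and 7.5 in the second, so they moved 2.1 units further apart.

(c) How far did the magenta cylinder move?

1.1

From (4.7, 5.4) to (5.0, 4.3), the magenta cylinder covered √(0.3² + 1.1²) ≈ 1.1 units.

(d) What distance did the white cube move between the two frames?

0.8

The white cube was near (9.7, 4.3) before and (9.4, 5.0) after, so it travelled √(0.3² + 0.7²) ≈ 0.8 units.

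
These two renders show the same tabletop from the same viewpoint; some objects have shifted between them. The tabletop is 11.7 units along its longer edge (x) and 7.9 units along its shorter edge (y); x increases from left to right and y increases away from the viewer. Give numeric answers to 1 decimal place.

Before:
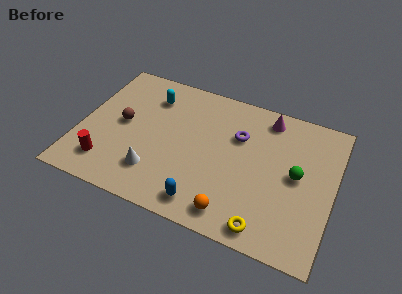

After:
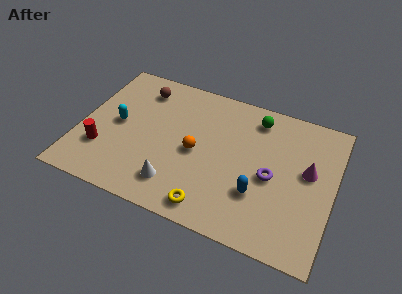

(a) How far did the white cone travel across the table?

1.0

From (3.7, 1.9) to (4.7, 1.6), the white cone covered √(1.0² + 0.3²) ≈ 1.0 units.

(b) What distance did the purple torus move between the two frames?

2.4

The purple torus was near (7.2, 5.3) before and (8.9, 3.6) after, so it travelled √(1.7² + 1.7²) ≈ 2.4 units.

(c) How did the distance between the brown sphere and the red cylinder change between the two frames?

+1.8

Before: roughly 2.5 units apart; after: 4.3. That's 1.8 units further apart.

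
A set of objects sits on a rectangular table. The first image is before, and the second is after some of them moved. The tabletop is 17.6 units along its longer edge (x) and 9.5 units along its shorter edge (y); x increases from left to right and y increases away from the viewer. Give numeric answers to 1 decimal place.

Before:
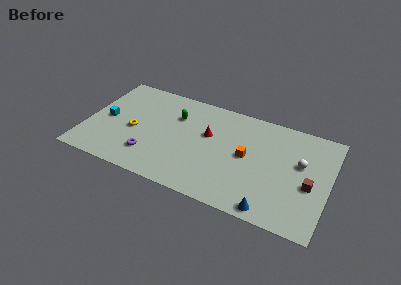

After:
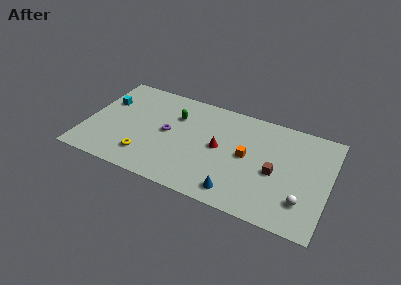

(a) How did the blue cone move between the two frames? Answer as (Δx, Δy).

(-2.5, 0.5)

From the two frames, the blue cone sits at roughly (13.8, 0.9) before and (11.3, 1.4) after.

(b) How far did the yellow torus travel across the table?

2.4

The yellow torus was near (3.5, 4.2) before and (4.6, 2.1) after, so it travelled √(1.1² + 2.1²) ≈ 2.4 units.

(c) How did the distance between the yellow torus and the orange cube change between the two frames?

-0.6

The distance was about 8.2 in the first image and 7.6 in the second, so they moved 0.6 units closer together.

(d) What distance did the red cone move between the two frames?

1.3

The red cone was near (8.8, 5.8) before and (9.7, 4.9) after, so it travelled √(0.9² + 0.9²) ≈ 1.3 units.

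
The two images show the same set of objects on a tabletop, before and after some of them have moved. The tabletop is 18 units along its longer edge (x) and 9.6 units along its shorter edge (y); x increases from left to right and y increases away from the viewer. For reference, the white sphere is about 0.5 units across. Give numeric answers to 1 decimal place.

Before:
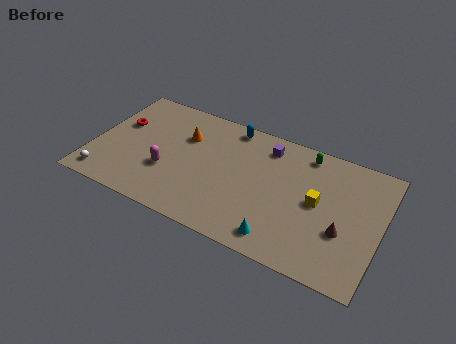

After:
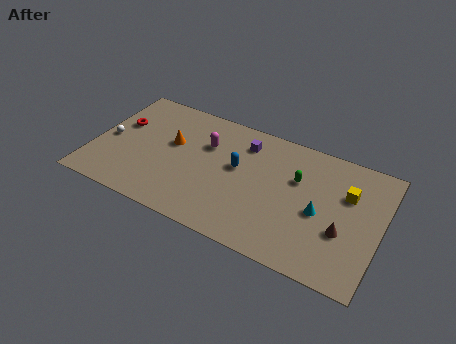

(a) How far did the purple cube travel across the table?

1.4

The purple cube moved from about (10.6, 7.9) to (9.2, 7.6), a distance of √(1.4² + 0.3²) ≈ 1.4.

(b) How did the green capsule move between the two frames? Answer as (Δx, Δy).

(-0.3, -2.2)

The green capsule started near (13.0, 8.4) and ended near (12.7, 6.2).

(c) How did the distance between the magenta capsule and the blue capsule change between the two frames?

-3.9

The distance was about 6.2 in the first image and 2.3 in the second, so they moved 3.9 units closer together.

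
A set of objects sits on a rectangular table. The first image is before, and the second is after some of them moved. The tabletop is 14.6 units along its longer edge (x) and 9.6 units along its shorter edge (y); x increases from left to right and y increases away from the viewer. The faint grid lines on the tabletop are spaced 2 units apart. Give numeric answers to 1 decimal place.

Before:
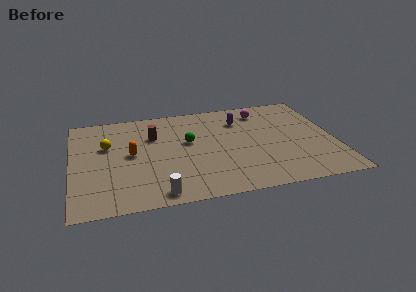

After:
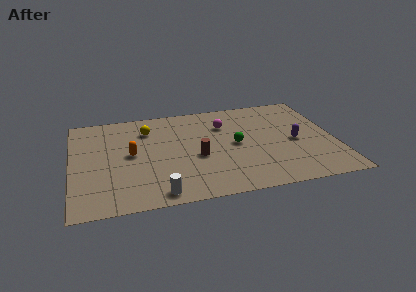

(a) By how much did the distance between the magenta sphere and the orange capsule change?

-2.4

Before: roughly 8.0 units apart; after: 5.6. That's 2.4 units closer together.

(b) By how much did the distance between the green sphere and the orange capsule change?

+2.5

The distance was about 3.3 in the first image and 5.8 in the second, so they moved 2.5 units further apart.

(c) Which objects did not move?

the orange capsule and the white cylinder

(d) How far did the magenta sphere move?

2.4

The magenta sphere moved from about (10.8, 7.9) to (8.6, 6.9), a distance of √(2.2² + 1.0²) ≈ 2.4.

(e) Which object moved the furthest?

the purple capsule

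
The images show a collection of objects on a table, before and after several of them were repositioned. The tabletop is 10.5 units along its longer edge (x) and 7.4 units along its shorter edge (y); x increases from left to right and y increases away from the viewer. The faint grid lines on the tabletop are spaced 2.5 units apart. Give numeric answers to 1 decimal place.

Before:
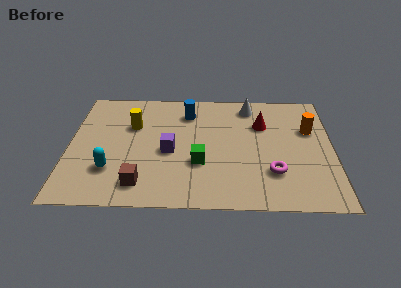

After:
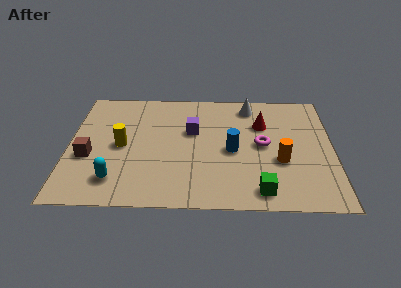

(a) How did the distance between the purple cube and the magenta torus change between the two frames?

-1.4

The distance was about 4.3 in the first image and 2.9 in the second, so they moved 1.4 units closer together.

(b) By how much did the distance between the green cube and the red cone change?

+0.6

Before: roughly 3.5 units apart; after: 4.1. That's 0.6 units further apart.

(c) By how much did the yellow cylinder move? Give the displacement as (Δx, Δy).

(-0.4, -1.3)

The yellow cylinder started near (2.5, 4.9) and ended near (2.1, 3.6).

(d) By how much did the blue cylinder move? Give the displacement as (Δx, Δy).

(1.8, -2.4)

From the two frames, the blue cylinder sits at roughly (4.7, 5.8) before and (6.5, 3.4) after.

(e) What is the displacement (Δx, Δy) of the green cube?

(2.4, -1.6)

From the two frames, the green cube sits at roughly (5.2, 2.6) before and (7.6, 1.0) after.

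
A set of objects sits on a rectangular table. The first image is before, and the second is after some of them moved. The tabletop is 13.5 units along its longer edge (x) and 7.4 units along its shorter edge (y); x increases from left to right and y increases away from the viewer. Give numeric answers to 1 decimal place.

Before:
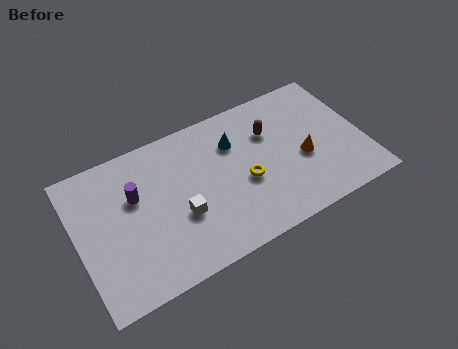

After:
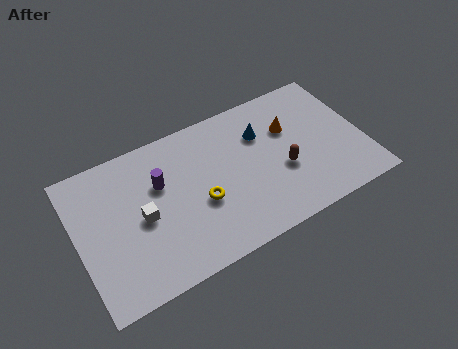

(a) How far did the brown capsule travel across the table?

2.2

The brown capsule was near (9.3, 5.1) before and (9.6, 2.9) after, so it travelled √(0.3² + 2.2²) ≈ 2.2 units.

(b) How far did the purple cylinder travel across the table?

1.2

The purple cylinder moved from about (2.8, 4.7) to (4.0, 4.8), a distance of √(1.2² + 0.1²) ≈ 1.2.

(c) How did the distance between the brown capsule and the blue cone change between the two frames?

+0.7

They were about 1.7 units apart before and 2.4 after — 0.7 units further apart.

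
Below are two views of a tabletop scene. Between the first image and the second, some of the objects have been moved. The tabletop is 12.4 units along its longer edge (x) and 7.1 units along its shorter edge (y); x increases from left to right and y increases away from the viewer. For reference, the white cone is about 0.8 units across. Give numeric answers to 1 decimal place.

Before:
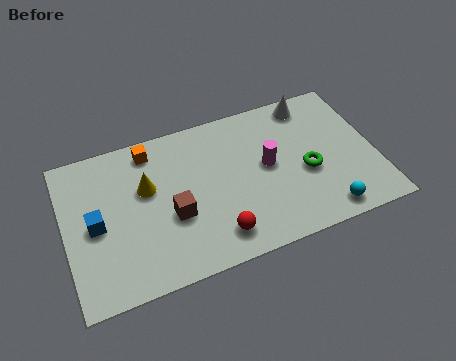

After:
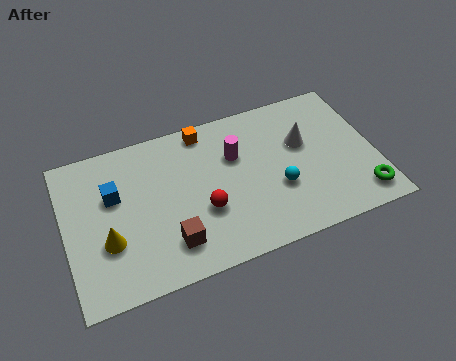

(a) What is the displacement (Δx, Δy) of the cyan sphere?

(-1.7, 1.7)

The cyan sphere started near (10.1, 0.9) and ended near (8.4, 2.6).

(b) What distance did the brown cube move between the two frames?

1.2

The brown cube was near (4.2, 2.8) before and (4.0, 1.6) after, so it travelled √(0.2² + 1.2²) ≈ 1.2 units.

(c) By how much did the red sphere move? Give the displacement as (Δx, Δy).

(-0.4, 1.3)

The red sphere was at about (5.8, 1.3) and moved to about (5.4, 2.6).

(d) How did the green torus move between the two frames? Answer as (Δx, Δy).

(2.0, -1.8)

The green torus started near (9.6, 3.0) and ended near (11.6, 1.2).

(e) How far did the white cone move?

1.9

The white cone moved from about (10.1, 6.2) to (9.6, 4.4), a distance of √(0.5² + 1.8²) ≈ 1.9.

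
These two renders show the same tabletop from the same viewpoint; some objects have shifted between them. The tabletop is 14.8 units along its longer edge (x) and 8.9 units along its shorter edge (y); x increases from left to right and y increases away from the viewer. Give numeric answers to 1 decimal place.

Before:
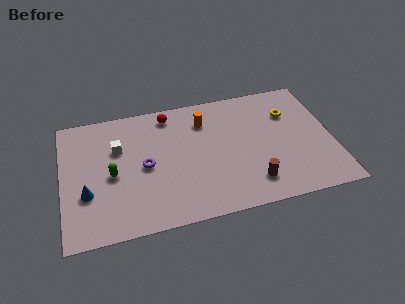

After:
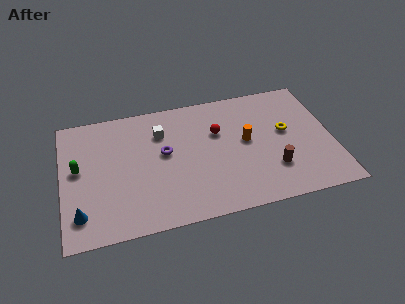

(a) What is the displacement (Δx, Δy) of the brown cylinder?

(1.2, 0.7)

From the two frames, the brown cylinder sits at roughly (10.2, 1.8) before and (11.4, 2.5) after.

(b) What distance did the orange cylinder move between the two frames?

3.0

The orange cylinder moved from about (7.9, 6.8) to (10.1, 4.8), a distance of √(2.2² + 2.0²) ≈ 3.0.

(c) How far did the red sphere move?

3.2

The red sphere moved from about (6.0, 7.7) to (8.6, 5.8), a distance of √(2.6² + 1.9²) ≈ 3.2.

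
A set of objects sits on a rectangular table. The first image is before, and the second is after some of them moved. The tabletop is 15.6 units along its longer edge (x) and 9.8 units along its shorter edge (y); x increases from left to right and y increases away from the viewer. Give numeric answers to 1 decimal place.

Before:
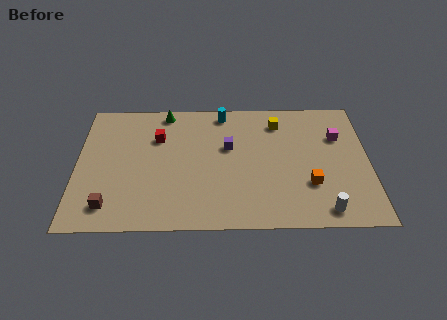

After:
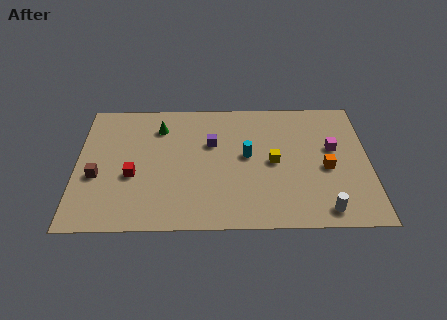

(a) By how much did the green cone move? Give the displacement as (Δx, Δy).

(-0.3, -1.2)

The green cone was at about (4.7, 8.8) and moved to about (4.4, 7.6).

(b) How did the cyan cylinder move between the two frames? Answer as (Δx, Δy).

(1.3, -3.4)

The cyan cylinder started near (7.8, 8.7) and ended near (9.1, 5.3).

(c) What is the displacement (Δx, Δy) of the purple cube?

(-0.9, 0.3)

From the two frames, the purple cube sits at roughly (8.1, 6.0) before and (7.2, 6.3) after.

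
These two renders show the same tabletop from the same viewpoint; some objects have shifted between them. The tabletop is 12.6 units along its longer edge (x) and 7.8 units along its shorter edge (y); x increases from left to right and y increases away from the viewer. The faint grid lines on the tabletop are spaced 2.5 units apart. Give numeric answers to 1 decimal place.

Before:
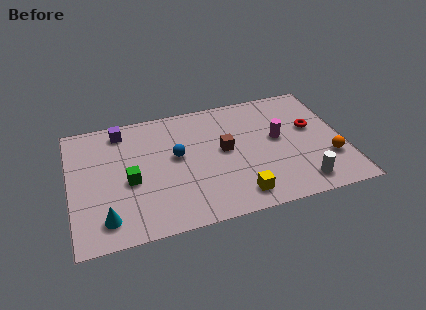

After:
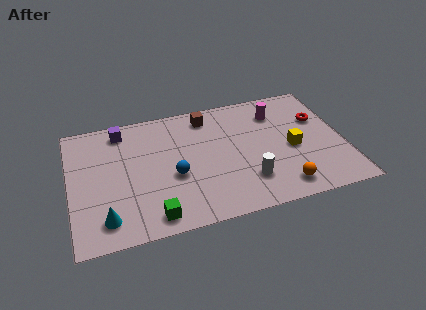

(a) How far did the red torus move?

0.6

The red torus was near (11.2, 4.6) before and (11.6, 5.1) after, so it travelled √(0.4² + 0.5²) ≈ 0.6 units.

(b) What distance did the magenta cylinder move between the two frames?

1.7

The magenta cylinder was near (9.6, 4.3) before and (9.7, 6.0) after, so it travelled √(0.1² + 1.7²) ≈ 1.7 units.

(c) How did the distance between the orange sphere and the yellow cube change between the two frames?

-2.1

The distance was about 4.5 in the first image and 2.4 in the second, so they moved 2.1 units closer together.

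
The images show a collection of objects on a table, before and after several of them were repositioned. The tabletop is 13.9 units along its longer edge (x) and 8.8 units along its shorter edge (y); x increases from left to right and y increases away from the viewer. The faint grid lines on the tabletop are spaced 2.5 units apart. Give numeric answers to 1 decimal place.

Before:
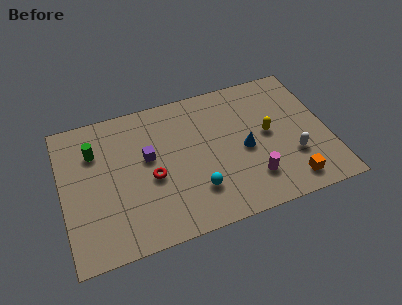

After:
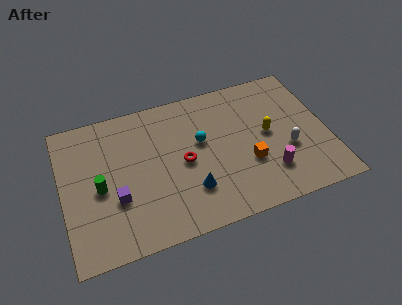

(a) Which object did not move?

the yellow capsule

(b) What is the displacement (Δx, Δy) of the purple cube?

(-1.8, -2.0)

From the two frames, the purple cube sits at roughly (4.5, 5.1) before and (2.7, 3.1) after.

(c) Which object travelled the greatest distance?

the blue cone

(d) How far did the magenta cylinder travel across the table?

0.9

The magenta cylinder was near (9.7, 2.1) before and (10.6, 2.2) after, so it travelled √(0.9² + 0.1²) ≈ 0.9 units.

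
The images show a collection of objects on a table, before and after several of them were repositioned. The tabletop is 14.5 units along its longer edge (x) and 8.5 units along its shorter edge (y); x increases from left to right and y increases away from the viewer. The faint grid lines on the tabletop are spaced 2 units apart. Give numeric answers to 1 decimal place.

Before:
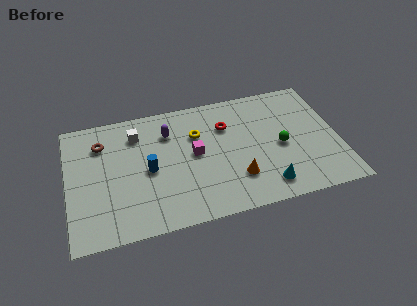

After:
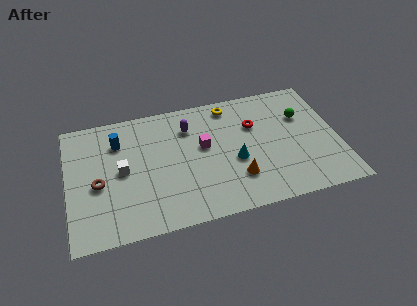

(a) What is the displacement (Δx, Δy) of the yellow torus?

(1.9, 1.6)

The yellow torus was at about (7.0, 5.8) and moved to about (8.9, 7.4).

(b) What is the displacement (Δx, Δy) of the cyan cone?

(-1.5, 2.1)

The cyan cone started near (10.4, 1.4) and ended near (8.9, 3.5).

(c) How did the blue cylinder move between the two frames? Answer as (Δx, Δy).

(-1.5, 2.3)

From the two frames, the blue cylinder sits at roughly (4.3, 4.0) before and (2.8, 6.3) after.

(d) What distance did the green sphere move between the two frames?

2.2

The green sphere moved from about (11.4, 3.9) to (12.7, 5.7), a distance of √(1.3² + 1.8²) ≈ 2.2.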